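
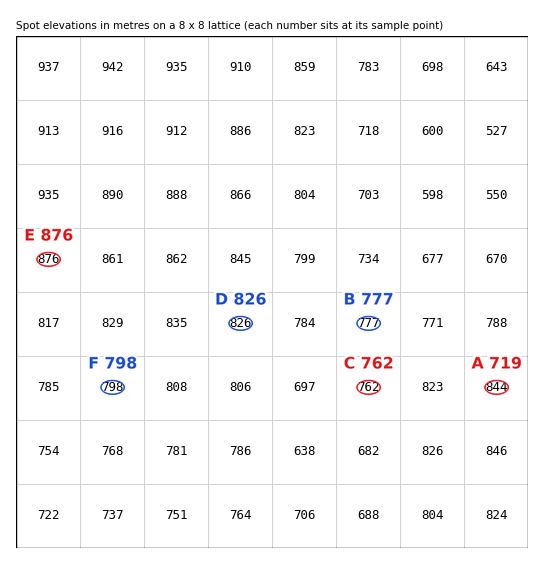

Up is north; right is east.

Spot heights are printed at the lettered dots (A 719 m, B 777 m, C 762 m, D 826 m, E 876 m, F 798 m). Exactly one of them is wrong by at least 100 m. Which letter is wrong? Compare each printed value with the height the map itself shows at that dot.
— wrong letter A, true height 844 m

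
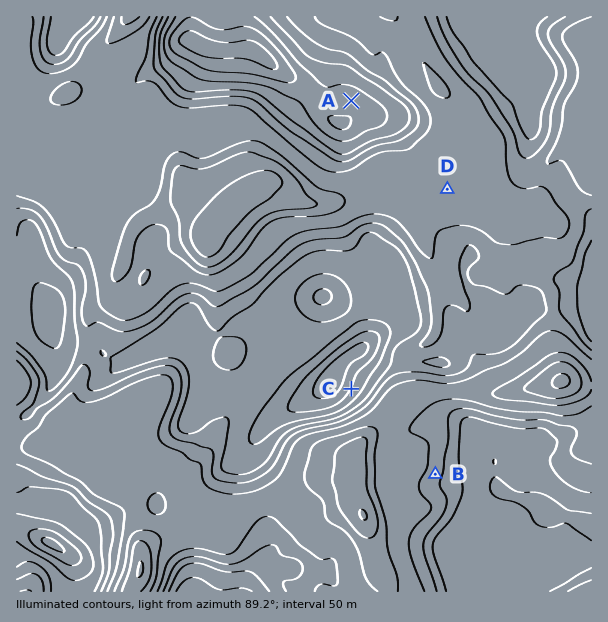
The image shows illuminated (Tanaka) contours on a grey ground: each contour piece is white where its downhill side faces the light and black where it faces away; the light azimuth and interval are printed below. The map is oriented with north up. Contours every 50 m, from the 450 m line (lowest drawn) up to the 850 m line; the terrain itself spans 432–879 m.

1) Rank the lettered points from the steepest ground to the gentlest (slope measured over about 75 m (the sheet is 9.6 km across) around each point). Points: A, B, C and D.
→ C B A D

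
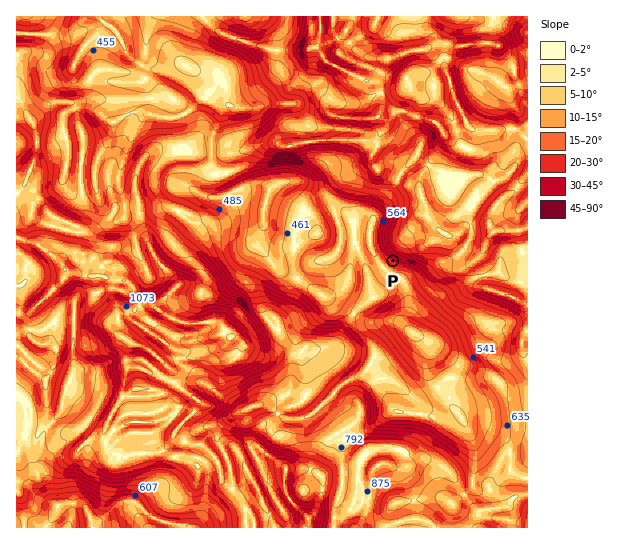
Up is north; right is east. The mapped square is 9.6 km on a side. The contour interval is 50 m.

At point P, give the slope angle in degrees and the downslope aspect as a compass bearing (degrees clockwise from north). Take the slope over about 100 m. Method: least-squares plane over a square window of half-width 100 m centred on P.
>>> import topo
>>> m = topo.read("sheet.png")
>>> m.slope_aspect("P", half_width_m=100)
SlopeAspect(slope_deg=30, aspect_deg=212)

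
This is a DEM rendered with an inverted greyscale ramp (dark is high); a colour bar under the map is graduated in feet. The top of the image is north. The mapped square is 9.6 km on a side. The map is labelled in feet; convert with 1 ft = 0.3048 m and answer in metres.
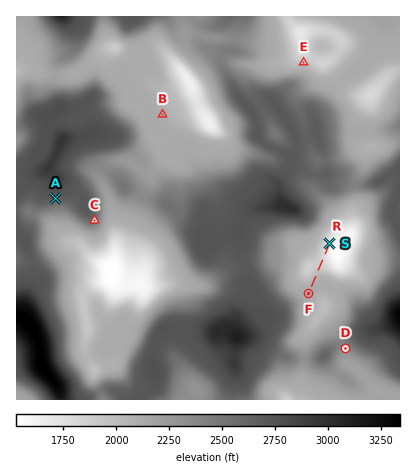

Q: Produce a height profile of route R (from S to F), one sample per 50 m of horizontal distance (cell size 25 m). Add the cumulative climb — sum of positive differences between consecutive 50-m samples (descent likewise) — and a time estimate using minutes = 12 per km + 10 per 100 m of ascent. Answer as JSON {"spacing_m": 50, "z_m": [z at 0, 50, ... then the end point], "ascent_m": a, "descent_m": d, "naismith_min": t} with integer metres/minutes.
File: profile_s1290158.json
{"spacing_m": 50, "z_m": [515, 513, 511, 511, 515, 522, 532, 543, 553, 560, 565, 569, 573, 581, 591, 602, 611, 618, 623, 627, 631, 635, 639, 643, 645, 647, 648, 648, 648], "ascent_m": 138, "descent_m": 4, "naismith_min": 30}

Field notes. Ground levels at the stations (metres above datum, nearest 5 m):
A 815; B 645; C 775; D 725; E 590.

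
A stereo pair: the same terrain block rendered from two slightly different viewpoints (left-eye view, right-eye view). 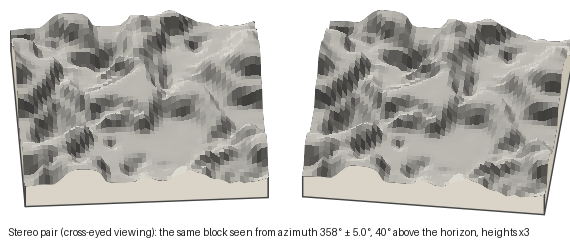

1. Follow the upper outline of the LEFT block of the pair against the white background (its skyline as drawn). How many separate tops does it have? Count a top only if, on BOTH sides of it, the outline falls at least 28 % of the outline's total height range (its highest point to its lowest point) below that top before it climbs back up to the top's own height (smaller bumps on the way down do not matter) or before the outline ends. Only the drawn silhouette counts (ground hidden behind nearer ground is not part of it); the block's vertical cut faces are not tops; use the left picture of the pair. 0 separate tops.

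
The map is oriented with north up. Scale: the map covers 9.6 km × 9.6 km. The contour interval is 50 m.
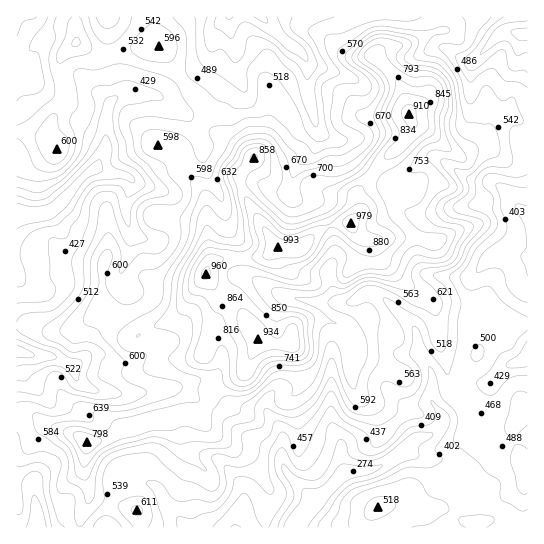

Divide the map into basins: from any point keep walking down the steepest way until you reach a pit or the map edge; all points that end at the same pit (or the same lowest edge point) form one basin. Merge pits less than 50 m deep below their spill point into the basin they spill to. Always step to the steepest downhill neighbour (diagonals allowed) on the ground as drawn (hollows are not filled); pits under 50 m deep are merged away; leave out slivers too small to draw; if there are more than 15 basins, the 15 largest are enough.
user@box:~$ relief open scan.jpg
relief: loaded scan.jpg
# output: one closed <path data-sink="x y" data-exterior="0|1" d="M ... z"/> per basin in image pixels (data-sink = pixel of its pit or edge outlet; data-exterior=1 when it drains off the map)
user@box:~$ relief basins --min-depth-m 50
<path data-sink="294 527" data-exterior="1" d="M254 159l-14 15 0 9 11 24 26 40-10 8-8 2-30 0-12 3-9 7-3 8 14 18 14 6 6 6 20 37-10 17-2 11-5 5-31 14-3 14-12 12 21 21 16 12 14 7 10 11 14 27-6 34 262 1 1-119-5 0-7 13-11 10-10 1-21-5-3-3-7-20-15-18-2-21-8-24 0-2 4 5 34 8 19-31-17-14-44-4-30-21-25-24-5-16-4-3-10-3-9-10-1-4 8-10-2-11-4-6-18-1-24-8-10 0-22-6-9-5z"/><path data-sink="17 215" data-exterior="1" d="M78 43l-11 6-7 10 0 15 5 17 0 8-10 16-6 14 3 12 4 5-2 1-12-11-16-4-10 1 0 192 17 2 16 5 18-1 24-12 11-12 28 28 5 2 12-8 26-10 11-12 11-18 9-11 4-11 6-6 15-4 30 0 8-2 10-8-26-40-11-24 0-9 13-16-38-27-12-26-26-31-13-24-3-3-18 0-32 8-12 0z"/><path data-sink="261 17" data-exterior="1" d="M443 16l-290 0-1 3 7 27 5 4 20 33 19 22 12 27 35 23 24 24 19 6 18 2 18 6 24 3 5 9 1-15 17-23 29-26 7-14-4-20-9-25-24-25 10-9 24-4 21-11 12-2 2-2z"/><path data-sink="527 217" data-exterior="1" d="M413 123l-8 18-29 26-17 23 0 23-8 10 1 4 9 10 10 3 4 3 5 16 25 24 28 20 46 5 18 15 30 1 1-162-22-2-17-12-14 1-16 7-17-12-13-13z"/><path data-sink="17 351" data-exterior="1" d="M206 276l-11 13-11 18-11 12-26 10-12 8-5-2-28-28-11 12-24 12-18 1-16-5-16-2-1 88 14 0 15 11 28 9 14 10 16-3 22-11 37-9 15-7 10-1 11 3 10-12 3-14 31-14 5-5 2-11 10-17-20-37-6-6-14-6z"/><path data-sink="527 34" data-exterior="1" d="M527 16l-82 0-1 13-2 2-12 2-21 11-24 4-10 9 24 25 12 39 18 10 28 24 6 0 24-17 4-13 4-5 10-4 8 0 8 5 7 0z"/><path data-sink="38 527" data-exterior="1" d="M30 413l-14 1 0 113 63 1 2-13 8-17 0-8-5-15 3-33-14-9-28-9z"/><path data-sink="235 527" data-exterior="1" d="M187 412l-6 1-2 6 6 27 8 13 0 7-8 19 8 42 72 1 6-35-16-31-8-7-14-7-16-12-22-21z"/><path data-sink="527 355" data-exterior="1" d="M505 323l-9 0-19 30-37-10 7 23 2 21 15 18 7 20 6 4 18 4 12-2 13-14 3-7 5-3 0-82z"/><path data-sink="17 17" data-exterior="1" d="M75 16l-59 1 0 114 26 5 12 11 2-1-4-5-3-12 6-14 10-16 0-8-5-17 0-15 4-6 12-11z"/><path data-sink="107 17" data-exterior="1" d="M151 16l-74 0-1 26 23 13 12 0 32-8 15 0z"/><path data-sink="106 527" data-exterior="1" d="M90 495l-9 20 0 13 59-1 0-10-5-8z"/>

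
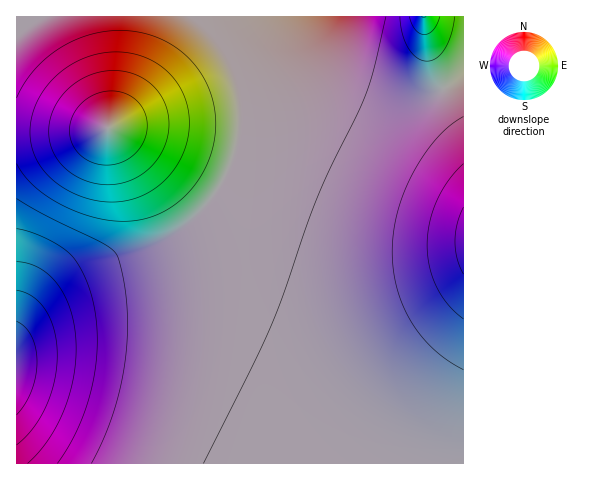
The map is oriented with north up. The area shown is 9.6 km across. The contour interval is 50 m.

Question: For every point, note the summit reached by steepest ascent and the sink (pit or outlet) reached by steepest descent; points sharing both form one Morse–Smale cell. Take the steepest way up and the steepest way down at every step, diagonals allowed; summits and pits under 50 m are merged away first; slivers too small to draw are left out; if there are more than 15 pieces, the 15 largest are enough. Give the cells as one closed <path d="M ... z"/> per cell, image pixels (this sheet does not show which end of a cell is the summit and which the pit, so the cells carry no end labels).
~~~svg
<path d="M328 16l-105 1 2 26 9 27 6 29-1 35-11 35-21 34-26 25-29 18-57 21-27 14-30 23-18 22-4 7 1 131 447-1 0-387-24 15-22 7-32 1-22-6-16-9-10-10-7-12-5-16z"/><path d="M222 16l-206 1 1 315 19-26 18-16 41-23 46-17 26-12 20-14 20-21 12-16 14-29 7-33-1-34-14-48z"/><path d="M463 16l-134 0-3 11 3 29 9 18 10 10 16 9 22 6 25 0 13-3 23-9 17-12z"/>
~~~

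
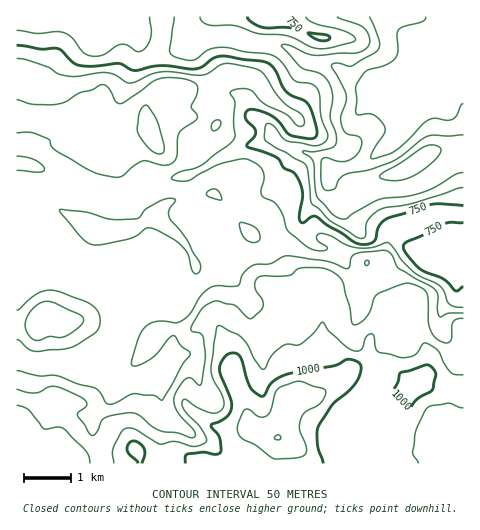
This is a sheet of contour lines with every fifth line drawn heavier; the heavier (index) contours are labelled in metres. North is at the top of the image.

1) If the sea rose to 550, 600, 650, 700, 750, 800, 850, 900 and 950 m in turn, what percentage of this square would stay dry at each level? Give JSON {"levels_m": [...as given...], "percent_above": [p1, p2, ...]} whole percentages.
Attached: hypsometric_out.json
{"levels_m": [550, 600, 650, 700, 750, 800, 850, 900, 950], "percent_above": [95, 92, 88, 82, 75, 68, 43, 28, 16]}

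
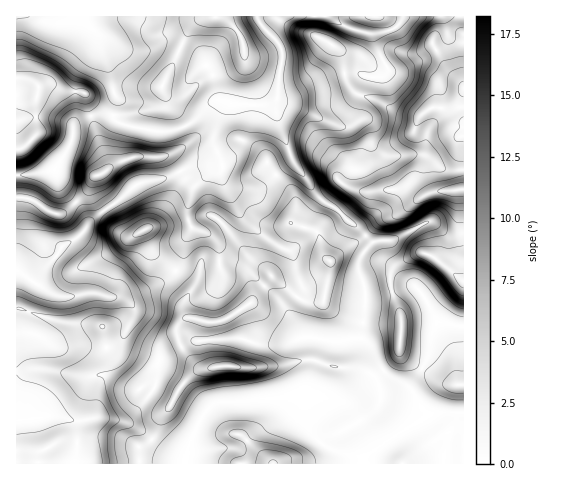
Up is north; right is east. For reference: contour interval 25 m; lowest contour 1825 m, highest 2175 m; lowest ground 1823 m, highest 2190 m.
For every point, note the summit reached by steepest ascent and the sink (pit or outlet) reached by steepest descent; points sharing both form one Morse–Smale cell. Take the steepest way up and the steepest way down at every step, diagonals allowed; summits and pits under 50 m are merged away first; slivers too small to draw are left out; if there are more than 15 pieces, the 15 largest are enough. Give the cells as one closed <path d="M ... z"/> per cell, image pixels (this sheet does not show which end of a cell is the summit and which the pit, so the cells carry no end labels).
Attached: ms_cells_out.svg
<path d="M463 16l-205 0 3 9 15 15 6 10-5 48-10 7-39-1-4 4-11 29 0 6 10 25-16 8-15 13-4 18 2 18 5 5 13 2 13-14 9-12 0-9-8-20 6 8 6 3 24 1 7-4 28-24 22 32 8 9 13 6 36 34-13 18 0 12 6 15 0 26-5 24 10 7 14 27 28 19 10 17-1 13-44 26-5-4-20-31-6-7-44-15-13 6 12 10 10 28 11 11 25 11 20 0 0 9 97-1z"/><path d="M293 161l-28 24-7 4-24-1-6-3-5-6 0 3 7 15-3 13-19 22-16-5-7 12-2 19-7 13 13 13 2 7-8 16 2 8 4 3-11 7-1 11 5 12 7 9 10 10 6 2-10 3-13 13-11 20-9 11-5 16-7 10-9 4-18-6-11-2-35 5-2 21 110 0 4-19 9-21 15-20 4-2 25 0 16-3 22-1 20-9 46 15 6 7 20 31 5 4 44-26 1-13-10-17-28-19-14-27-10-7 5-24 0-26-6-15 0-12 13-18-36-34-13-6-8-9z"/><path d="M176 272l-26 17-29 9 12 8 1 9-12 24-13 8-50 0-23-13-19-1-1 87 29-4 15 0 11 4 6 6 0 17 35-5 11 2 18 6 9-4 7-10 5-16 9-11 11-20 13-13 10-3-6-2-10-10-7-9-5-12 1-11 11-7-4-3-2-8 8-20z"/><path d="M257 16l-173 0 4 9 10 10 4 19 7 15 4 21 3 7-2 22 17 8 24 5 14 0 18-6 22-21 9-5 17 5 32 0 9-4 2-10 4-41-6-10-15-15z"/><path d="M83 16l-67 1 1 158 14 0 23-5 17-26 3-20 18-9 16-1 5-5 3-12-3-7-4-21-7-15-4-19z"/><path d="M180 171l-14 7-26 5-9 6-12 11-27 19-16 20-12 6-29 38 17 11 12 3 27-5 18 5 17 0 24-8 18-11 8-7-21-16-11-25 9-4 7-6 11-19 12-21z"/><path d="M220 100l-11 5-22 21-18 6-21-2-22-4-10-5-2-2 1-15-5 9-18 2-18 9-3 20-17 26-23 5-14 0-1 22 15 2 17 12 13 3 25-21 10-17 29-16 15-4 28 0 12 15 12-5 15-2 10-7 1-4-5-10 0-6 6-20 9-14z"/><path d="M291 395l-49 7-25 0-4 2-15 20-10 24-3 15 181 0 1-8-20 0-25-11-11-11-10-28z"/><path d="M168 156l-36 1-20 8-9 9-7 2-10 17-25 21-13-3-17-12-14-1-1 73 19 11 29-37 12-6 16-20 27-19 12-11 13-7 17-3 17-5 1-3-2-5z"/><path d="M19 272l-3 0 1 61 19 1 23 13 28-1 8 2 14-1 9-4 6-8 10-20-1-9-8-6-33-8-23 5-12-1z"/><path d="M217 154l-1 3-9 7-15 2-11 6 2 8-21 36-9 10-9 4 11 25 19 15 8-8 3-23 6-9-3-12 0-11 4-18 15-13 16-8z"/><path d="M60 416l-15 0-28 5-1 30 25 0 18-9 17 1 0-20z"/><path d="M69 442l-14 1-14 8-24 0-1 12 58 1 3-20z"/>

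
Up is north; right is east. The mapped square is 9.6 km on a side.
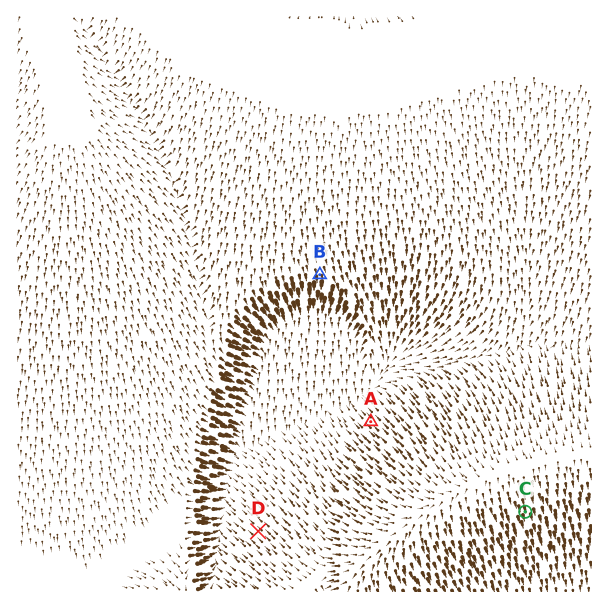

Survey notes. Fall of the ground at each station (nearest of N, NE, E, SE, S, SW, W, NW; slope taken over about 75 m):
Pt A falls NW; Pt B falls S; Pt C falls S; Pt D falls NW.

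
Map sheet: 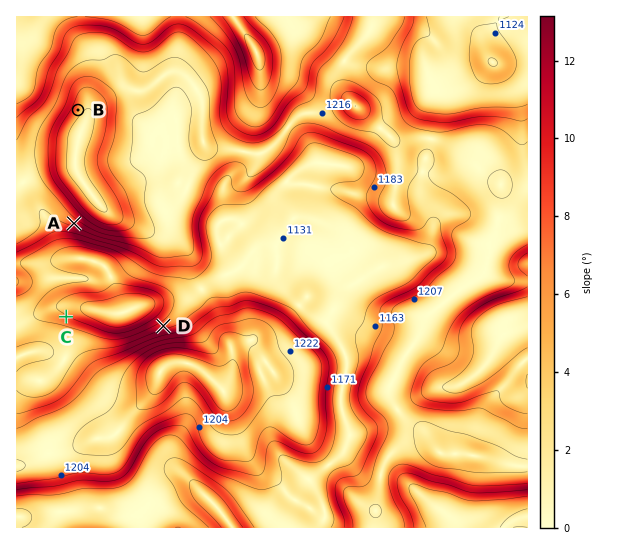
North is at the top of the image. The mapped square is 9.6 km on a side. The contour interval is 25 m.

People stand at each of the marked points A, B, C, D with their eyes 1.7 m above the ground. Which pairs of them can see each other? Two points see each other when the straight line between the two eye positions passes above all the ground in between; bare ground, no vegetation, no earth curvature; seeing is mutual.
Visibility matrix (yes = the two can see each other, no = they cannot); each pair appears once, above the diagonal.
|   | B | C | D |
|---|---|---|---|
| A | no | yes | yes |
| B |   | no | no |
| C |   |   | yes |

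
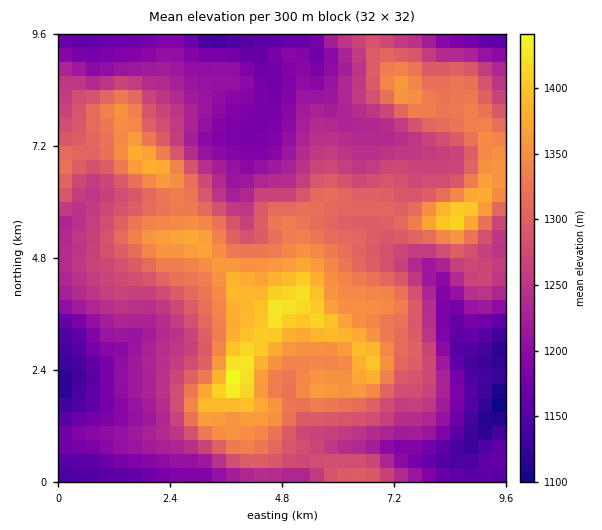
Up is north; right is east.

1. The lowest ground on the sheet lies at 1090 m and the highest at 1450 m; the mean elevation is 1270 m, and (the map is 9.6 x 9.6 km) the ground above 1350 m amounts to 13.1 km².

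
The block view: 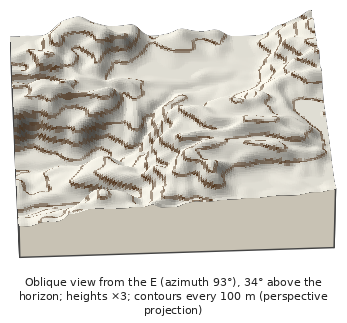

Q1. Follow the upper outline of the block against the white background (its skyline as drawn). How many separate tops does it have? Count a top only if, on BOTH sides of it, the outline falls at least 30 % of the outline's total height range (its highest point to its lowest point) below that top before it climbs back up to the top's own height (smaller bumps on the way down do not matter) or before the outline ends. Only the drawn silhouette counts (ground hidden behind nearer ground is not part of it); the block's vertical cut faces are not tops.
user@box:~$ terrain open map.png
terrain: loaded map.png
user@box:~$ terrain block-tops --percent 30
0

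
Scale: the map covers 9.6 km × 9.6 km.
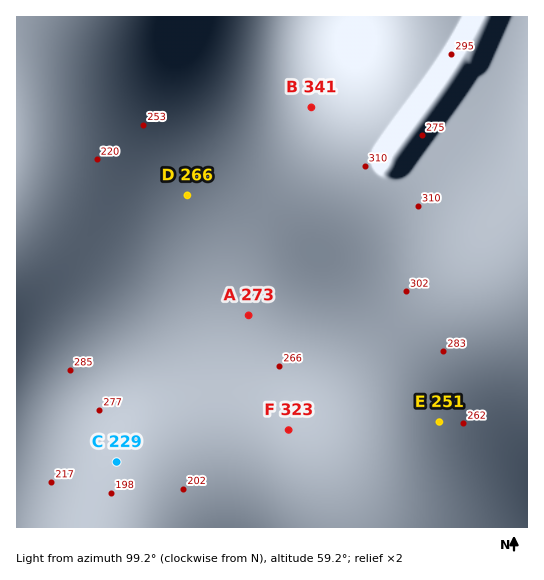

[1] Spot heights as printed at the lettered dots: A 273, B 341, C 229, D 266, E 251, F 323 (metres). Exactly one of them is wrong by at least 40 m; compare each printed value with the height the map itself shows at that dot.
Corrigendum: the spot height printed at F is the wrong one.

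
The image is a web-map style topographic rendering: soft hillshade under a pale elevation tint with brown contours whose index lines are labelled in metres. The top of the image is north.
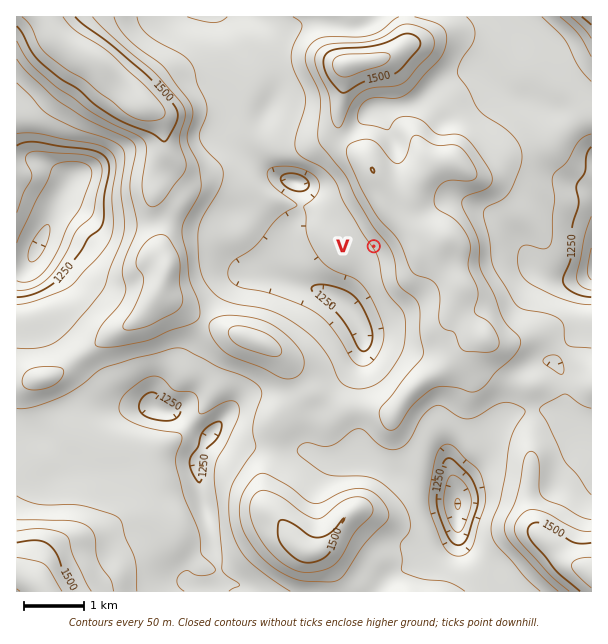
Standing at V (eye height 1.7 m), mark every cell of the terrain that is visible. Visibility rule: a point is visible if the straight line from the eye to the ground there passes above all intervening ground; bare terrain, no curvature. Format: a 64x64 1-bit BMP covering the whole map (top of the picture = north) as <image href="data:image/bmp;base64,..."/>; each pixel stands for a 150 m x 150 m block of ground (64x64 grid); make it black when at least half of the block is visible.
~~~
<image width="64" height="64" href="data:image/bmp;base64,Qk0+AgAAAAAAAD4AAAAoAAAAQAAAAEAAAAABAAEAAAAAAAACAAATCwAAEwsAAAIAAAAAAAAA////AAAAAAAAAAAAAAAAAAAAAAAAAAAAAAAAAAAAAAAAAAAAAAAAAAAAAAAAAAAAAAAAAeAAAAAAAAAD4AAAAAAAAAPwAAAAAAAAB/gAAAAAAAAf/wAAAAAAAD+/AAAAAAAAPg4AAAAAAAAQAAAAAAAAAAAAAAAAAAAAAAAAAAAAAAAAAAAAAAAAAAAAAAAAAAAAAAAAAAAAAAAAAAAAAAAAAAAAAAAAAAAAAB/AAAAAAAAAP+AAAAAAAAB/8AAAAAAAAP/4AAAAAAAA//wAAAAAAAH//AAAAAAAB/7wAAAAAAAP/EAAAAAAAD/4AAAAAAAA//gAAAAAAD//8AAAAAAAf//gAAAAAAD//4AAAAAAAP/+AAAAAAAA//gAwAAAAAB/8AHgAAAAAH/wD+AAAAAA//AP4AAAAAD/8B/gAAAAAP/wH8AAAAAAf/AdgAAAAAB/+BkAAAAAAf/8EwAAAAAB//wCAAAAAAD/+AAAAAAAAP/wAAAAAAAAf/AAAAAAAAB/+IAAAAAAAH//4AAAAAAAf/gAAAAAAAD/4AAAAAAAAf/AAAAAAAAH/8AAAAAAAAP/wAAAAAAAAf+AAAAAAAAB/4AAAAAAAAP/AAAAAAAAA/8AAAAAAAAA/gAAAAAAAAAAAAAAAAAAAAAAAAAAAAAAAAAAAAAAAAAAAAAAAAAAIAAAAAAAAA=="/>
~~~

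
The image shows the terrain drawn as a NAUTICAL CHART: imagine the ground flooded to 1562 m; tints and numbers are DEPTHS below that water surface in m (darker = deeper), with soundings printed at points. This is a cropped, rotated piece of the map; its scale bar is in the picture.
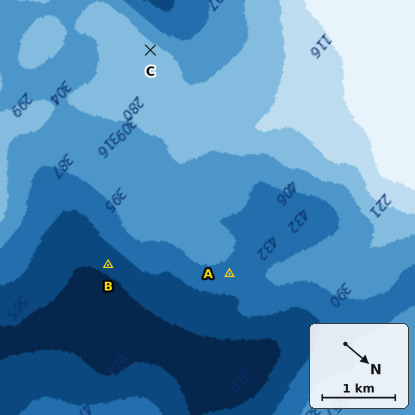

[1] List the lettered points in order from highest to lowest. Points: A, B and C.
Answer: C A B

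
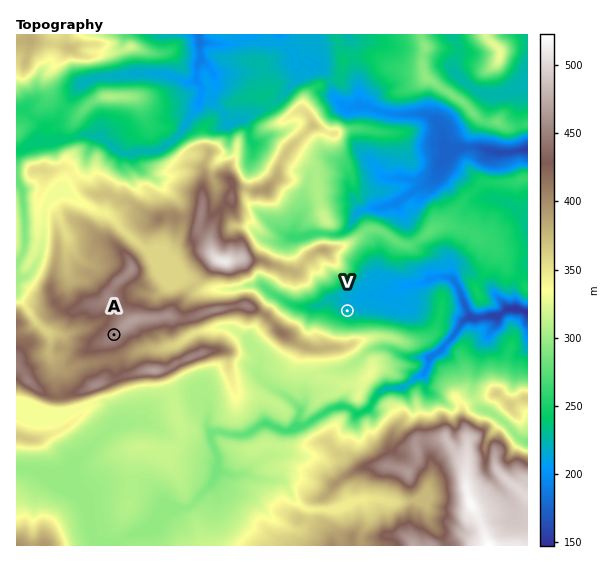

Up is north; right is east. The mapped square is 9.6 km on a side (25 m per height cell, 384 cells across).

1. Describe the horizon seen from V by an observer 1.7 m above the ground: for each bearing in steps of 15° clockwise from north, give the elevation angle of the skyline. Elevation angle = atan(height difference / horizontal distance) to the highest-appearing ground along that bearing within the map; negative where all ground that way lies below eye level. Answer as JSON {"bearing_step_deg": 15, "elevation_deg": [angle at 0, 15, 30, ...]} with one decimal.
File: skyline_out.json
{"bearing_step_deg": 15, "elevation_deg": [4.9, 2.3, 2.1, 1.7, 0.8, 0.6, 0.8, 1.2, 5.4, 8.4, 10.6, 12.7, 12.6, 12.7, 12.0, 10.7, 8.6, 8.2, 6.9, 4.2, 7.2, 7.3, 7.2, 7.6]}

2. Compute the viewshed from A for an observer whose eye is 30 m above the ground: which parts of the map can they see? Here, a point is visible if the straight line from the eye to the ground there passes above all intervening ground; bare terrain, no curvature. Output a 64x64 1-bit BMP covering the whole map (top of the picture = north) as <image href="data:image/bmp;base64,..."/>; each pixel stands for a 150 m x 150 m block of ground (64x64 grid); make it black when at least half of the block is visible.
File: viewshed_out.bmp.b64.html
<image width="64" height="64" href="data:image/bmp;base64,Qk0+AgAAAAAAAD4AAAAoAAAAQAAAAEAAAAABAAEAAAAAAAACAAATCwAAEwsAAAIAAAAAAAAA////AAAAAAD4f////8zf4NA////AT//ggD///gAv78AAH/+AAAfvwAAf/gAAAMeAAA/4AAAAAYAAB4AAAgABgAAAAAADAAEAAAAAAAOAAwAAAAAAA+2DAAAAAAAD/8OAAAAAAAP/x4AAAAAAA//EgAAAAAAAD9yAAAAAAAAC/YAAAAAAAAE9AAAAAAAAAAEEAAAAAAAAAAwAAAAAAAAAOR+AAAAAAAAxf/AAAAAAAfF//gAAAAABsf//8AAAAAAA/v/8AAAAAAD3//8APgAAAP///8HgAAAA///wx4AAAAD///APgAAAAM//9g8AAAAAh/wBjAAAAAAMfAAAAAAAAAgcAAAAAAAACA8AAAAAAAAIBwAAAAAAAAACAPgAAAAAAAADwAAAAAAAACeAAAAAAAAAPwAAAAAABAA/AAAAAAAAAD4AAAAAAAMAfgAAAAAAAAAWAAAAAAAAAAYAAAAAADAABgAAAAAAGAAGAAAAAAB4AAAAAAAAAH4AAAAAAAAABgACAAAAAAAAAAAAAAAAAAAAAQAAAAAAAAAAAAAAAAAAAAAAAAAAAAAAAAAAAAAAAAAAAAAAAAAAAAAAAAAAAAAAAAAAAAAAAAAAAAAAAAD4AAAAAAAAAPwAAAAAAAAA/gAAAAAAAAD/4AAAAAAAAP84AAAAAAAA/fgAAAAAAABgAAAAAAAAAA=="/>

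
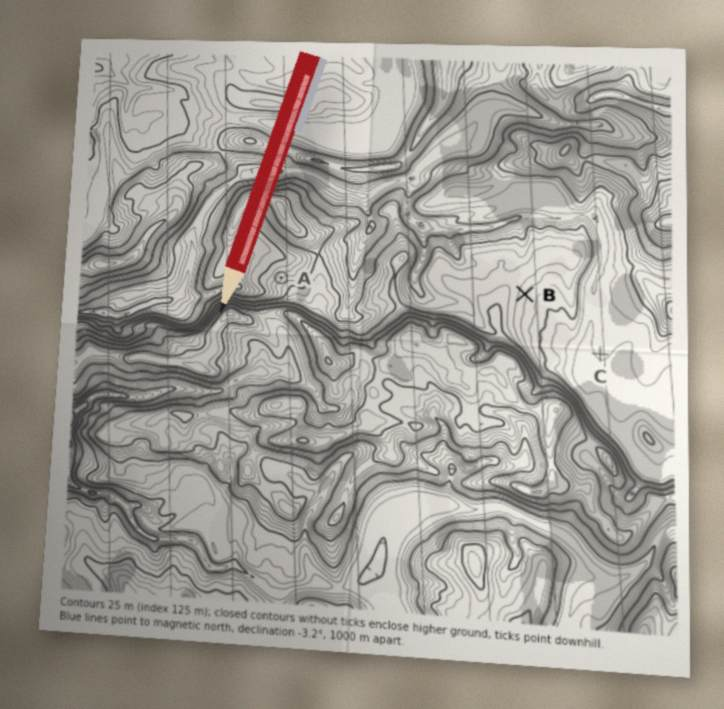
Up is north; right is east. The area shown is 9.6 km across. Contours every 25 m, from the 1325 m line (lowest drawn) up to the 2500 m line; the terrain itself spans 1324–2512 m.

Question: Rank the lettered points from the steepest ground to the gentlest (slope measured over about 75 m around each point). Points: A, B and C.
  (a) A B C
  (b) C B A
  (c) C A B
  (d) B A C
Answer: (a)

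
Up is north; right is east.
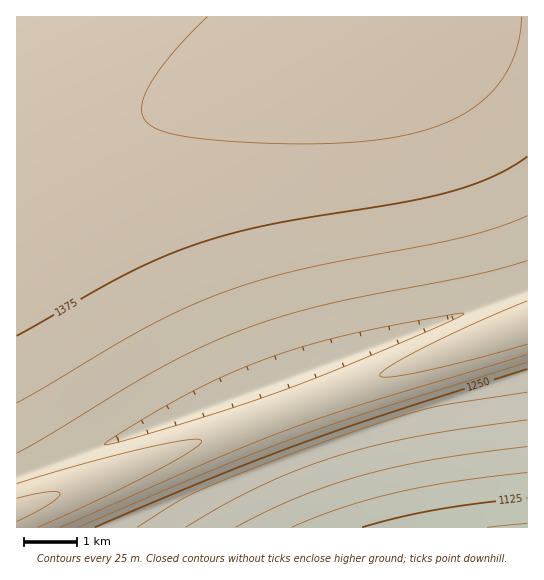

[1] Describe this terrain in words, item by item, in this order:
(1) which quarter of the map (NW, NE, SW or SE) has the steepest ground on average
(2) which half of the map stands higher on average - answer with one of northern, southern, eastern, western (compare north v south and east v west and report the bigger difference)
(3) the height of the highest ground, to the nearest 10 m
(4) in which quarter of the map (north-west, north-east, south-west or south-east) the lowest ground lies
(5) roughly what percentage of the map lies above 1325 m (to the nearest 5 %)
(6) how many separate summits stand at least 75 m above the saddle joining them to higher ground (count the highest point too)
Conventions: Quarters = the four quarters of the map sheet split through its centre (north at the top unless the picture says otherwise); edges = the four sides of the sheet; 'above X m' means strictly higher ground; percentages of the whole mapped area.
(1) The south-east quarter is the steepest part of the map.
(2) The northern half stands higher on average than the southern half.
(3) About 1420 m is the highest elevation on the sheet.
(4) The lowest ground is in the south-east quarter.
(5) Roughly 65 % of the ground is higher than 1325 m.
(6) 1 summit rises at least 75 m above its surroundings.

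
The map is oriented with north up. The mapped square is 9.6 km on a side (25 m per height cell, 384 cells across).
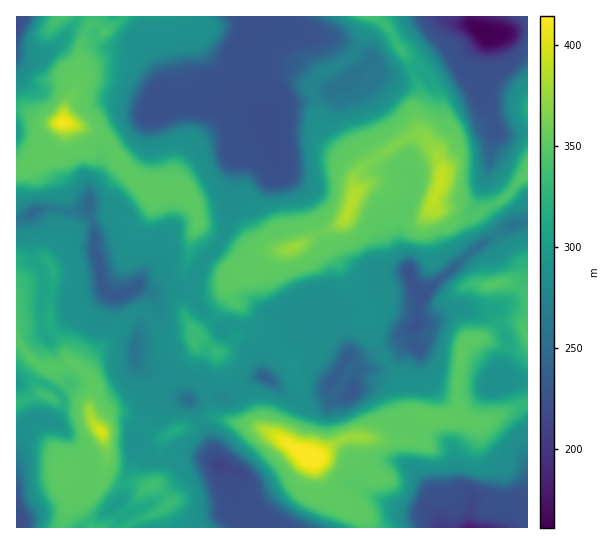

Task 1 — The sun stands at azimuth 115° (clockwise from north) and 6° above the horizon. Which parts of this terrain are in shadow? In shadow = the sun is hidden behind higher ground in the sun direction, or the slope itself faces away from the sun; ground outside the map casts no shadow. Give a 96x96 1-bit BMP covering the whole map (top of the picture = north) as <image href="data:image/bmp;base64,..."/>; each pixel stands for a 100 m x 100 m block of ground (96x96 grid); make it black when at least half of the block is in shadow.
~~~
<image width="96" height="96" href="data:image/bmp;base64,Qk2+BAAAAAAAAD4AAAAoAAAAYAAAAGAAAAABAAEAAAAAAIAEAAATCwAAEwsAAAIAAAAAAAAA////AAAAAAA+AAAAAAAAAAAAAAD/AAAAAAAAAAAAAAD/AAAAAAAAAAAAAAD/AAAAAAAAAAAAAAD+AAgAAAAAAAAAAAD8AAwAAAAwAAAAAAD8AAYAAANgAAAAAAD8AAAAAAfgAAAAAAD8AAAAAA/AAAAAAAD8AACAAB/AAAAAAAD8AADAAD+AAAAAAAD8AAAAAH8QAAAAAAD8AAAAAH4wAAAAAAD8AAAAAA5gAAAAAAD8AAAAABgAAAAAAAD8AAAAAAAAAAAAAAB+cAAAACAAAAAAAAB88gAAAMAAGAAAAAAR9gAYAAAAPgAAAAAB/AAMAAwAfwAAAAAB/AAAA8AA/4AAAAAB/AAAB/AA//AAAAAA/AAAR/wAf/wAAAAA+AAA4/wAf/+BgHAAwAAAwEAAP//DwHwAAAAAAAAAP/8HwA4AAAAAAABAB+AHwAAAAAAAAAHAAcAHwAAAAAAAAAGAAMAHwAAAAAAAAAAAAAgHwAAAAAAAAAAAAAAPwAAAAAAAAAAAAAAf4AAAAAAAAAAAAAA/4AABgAABgAAAAAB/4AABAAADgAAAAAB/4AAAAAAHAAAAAAB/4AAAAAAHAAAAAAB/8AAAAAAHAAAAAAB/+AAAAAAHAAAAAAB/8AAAAAAGAAAAAAA/gAAAAAAOAAAAAAA8AAAAADwGAAAAAAAcAAAAAD4AAAAAAAAeAAAAAD8AGAAAAAAfAAAAAAeAPAAAAAA/4AAAAAOAfAAAAAAf8AAAAAHAfAAAAAAH+IAAAADAfAAAAAAT/+AAAGAAfAAAAAA5/vgAAOAAfgAAAABwfDgAAeAAPwAAAAAAHBwAAcAAH4AAAAAADx4AAcABD4AAAAAAA4AAAcADB8AAAAAAAYAAA4ADB+AAAAAAAAAAA4AHg/AAAAAAAAQAA4APg/4AAAAAAAAAAQAHgP8AGAAAAAAcAwEAAH/AOAAwAAAcBwMAAB//vAA4AAAABwYAAAP//AA4AAAABw4AAAAf/AA8AEAAAwgAAAH//gA8AfAAAAAAAAH//gAcAfgAAAAAAAH/7AAeAfgAAIAAAAD/5AAeAfwAAAAAAAD/5gAOAf4AAAAAAAD/4AAOAf4AAAB4AAB/4AAEAf8AAAB4AAB/4AAAAf+AAAAAAAD/4AAAAf/AAAAAAAD/8AAAAf/AAAAAAAD/+AAAAf/gAABwAAD//gAAAfzAAAD8AAD8/4AAAPzGAAD/AAB+f/AAAHjPAAB+AAB+D/wAAHgfgAAAAAB+A/4AAHm/gAAAAAB+AP8AAPu/gAAAAAA+AP+AAP++AAAAAAA8AH/AAP+eAAAAAAAYAH/gAfkGAAAAAAAYAD/gAPgwAAAAAAA8AB/gAPx8AAAAAAA8AADAAP5+AAAAAAAeAAAAAH//AAAAAAAHAAAAAD//gAAAAAADwAAAAB/fwAAAAAAAcAEAAGHP4AAAAAAAPAYAAP3D8AAAAAAAHg4AAP/g8AAAAAAADgwAAH/4cAAAAAAABggAAH/4MAAAAAAAAAAAAD/8EAAAAAAAAAAAAAz+CAAAAAAAAAAAAAA="/>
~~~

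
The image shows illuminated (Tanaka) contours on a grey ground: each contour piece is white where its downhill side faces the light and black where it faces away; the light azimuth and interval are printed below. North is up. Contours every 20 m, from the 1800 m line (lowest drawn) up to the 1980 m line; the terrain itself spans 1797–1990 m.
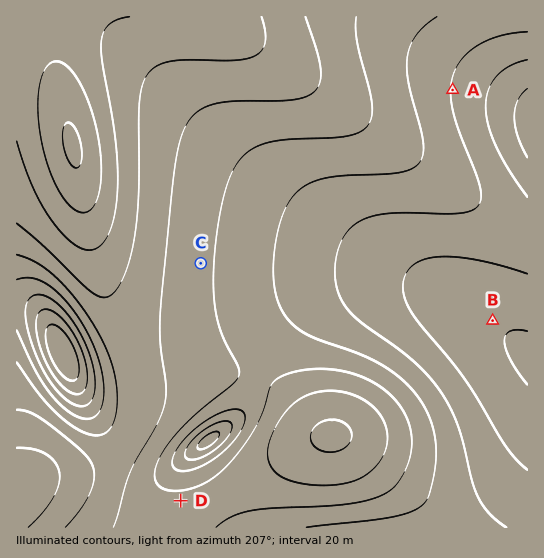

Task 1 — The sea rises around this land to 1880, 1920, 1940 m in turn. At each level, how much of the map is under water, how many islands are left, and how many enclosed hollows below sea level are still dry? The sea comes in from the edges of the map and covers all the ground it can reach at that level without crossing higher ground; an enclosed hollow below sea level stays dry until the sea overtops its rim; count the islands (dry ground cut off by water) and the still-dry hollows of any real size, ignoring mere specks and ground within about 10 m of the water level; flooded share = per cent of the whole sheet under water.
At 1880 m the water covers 29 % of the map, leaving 0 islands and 1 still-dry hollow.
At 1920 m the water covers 67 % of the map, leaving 2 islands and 0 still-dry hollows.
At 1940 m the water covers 80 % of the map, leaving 2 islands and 0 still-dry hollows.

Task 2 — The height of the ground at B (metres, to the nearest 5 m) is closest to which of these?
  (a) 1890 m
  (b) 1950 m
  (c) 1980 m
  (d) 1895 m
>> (c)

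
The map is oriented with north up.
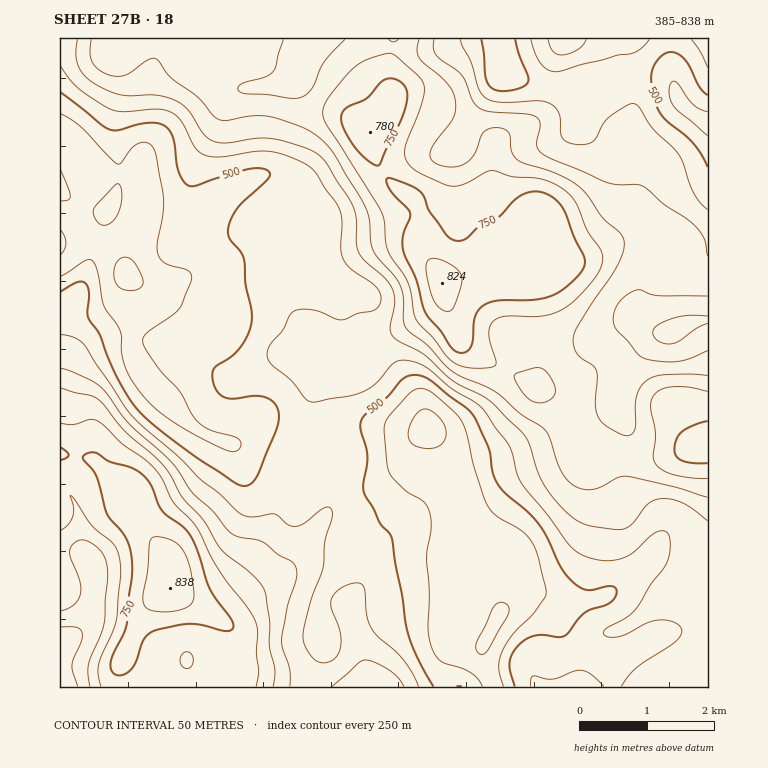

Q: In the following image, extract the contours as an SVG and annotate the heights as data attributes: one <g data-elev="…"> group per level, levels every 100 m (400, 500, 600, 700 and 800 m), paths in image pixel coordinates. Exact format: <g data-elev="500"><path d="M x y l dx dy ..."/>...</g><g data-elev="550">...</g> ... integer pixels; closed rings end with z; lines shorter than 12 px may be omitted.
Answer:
<g data-elev="400"><path d="M481 654l-3-1-2-4 2-10 15-32 5-4 7 0 4 6-1 7-20 34-3 4z"/><path d="M425 448l-11-3-4-4-2-6 2-9 4-8 5-7 6-2 7 2 7 7 5 7 2 8-1 7-4 5-7 3z"/><path d="M125 290l-8-6-3-10 3-12 3-3 5-2 5 1 5 5 7 13 1 7-2 4-3 2z"/><path d="M60 230l5 7 1 7-2 6-4 5"/></g><g data-elev="500"><path d="M433 687l-16-29-9-24-16-97-12-14-6-14-9-13-2-7 4-32-6-27 1-11 5-6 20-15 15-18 5-4 7-1 8 1 8 4 36 28 7 6 16 34 4 24 4 12 8 9 22 18 12 13 8 14 13 29 9 11 9 8 8 4 7 0 17-4 4 1 3 3-2 7-4 5-27 11-19 23-6 1-22-2-9 3-8 6-7 9-3 10 0 8 5 16"/><path d="M708 167l-7-13-7-10-28-24-8-10-4-12-3-17 1-10 4-8 5-7 6-3 5-1 7 2 8 9 12 24 9 8"/><path d="M60 92l41 32 8 5 9 1 30-7 10 0 7 3 5 6 3 7 6 34 5 9 5 4 7 0 22-8 33-9 12 0 7 4 0 3-3 4-29 28-9 17-1 7 1 6 12 14 3 7 1 24 6 27 1 11-4 12-7 13-10 11-16 10-3 7 3 13 8 9 10 3 20-3 10 1 9 4 6 8 1 9-3 12-18 44-5 8-8 4-11-4-47-31-44-35-10-12-12-19-13-26-8-24-12-17-1-7 2-18-3-9-4-2-5 0-17 10"/><path d="M515 39l4 15 9 22 0 5-2 4-6 3-17 3-10-2-6-8-6-42"/></g><g data-elev="600"><path d="M290 687l0-17-8-22 0-9 6-34 8-27 1-6-2-7-5-4-13-7-14-12-7-2-18-3-9-5-17-21-20-19-21-30-44-41-24-32-14-10-18-8-11-3"/><path d="M404 687l-6-9-8-7-14-8-10-3-7 2-27 25"/><path d="M60 627l17 0 5 5-1 9-9 24 1 6 5 16"/><path d="M708 351l-19 8-12 3-15 0-17-3-7-4-10-13-11-12-4-10 2-10 5-9 8-7 9-4 5 0 9 4 8 2 49 0"/><path d="M708 256l-4-17-8-12-10-9-21-13-20-18-8-3-19 1-10-2-56-24-10-5-5-8 3-21-1-5-3-3-11-3-35-2-12-5-6-7-6-17-5-8-25-21-3-6 1-9"/><path d="M77 39l-1 17 4 14 9 10 15 9 19 6 32 0 20 5 12 9 16 25 11 7 12 2 30-5 17 1 34 10 15 9 26 38 6 12 2 12 0 24 3 10 7 8 20 17 7 10 2 12-5 26 2 8 6 6 26 13 30 28 34 17 33 32 8 12 8 27 7 15 13 18 15 14 9 6 8 3 26 3 8 0 9-5 18-22 7-3 8 0 11 1 9 4 23 17"/><path d="M548 39l5 12 4 3 5 1 16-6 6-5 2-5"/></g><g data-elev="700"><path d="M256 687l3-16-3-18 2-22-3-11-9-14-28-38-22-42-24-25-14-28-10-11-25-18-17-17-8-6-9-1-17 5-12-2"/><path d="M185 668l-4-3-1-6 2-5 5-2 5 2 1 7-3 6z"/><path d="M60 530l8-6 5-8 1-9-3-12 21 31 22 19 5 10 2 18-4 44-3 12-15 36-1 10 3 12"/><path d="M537 403l11-2 7-7 0-8-6-11-5-6-7-1-22 6 0 5 8 13 6 7z"/><path d="M708 391l-22-4-21 1-10 6-3 5-2 7 5 27-2 24 3 8 8 6 10 4 18 3 16 0"/><path d="M465 367l18 1 12-3 1-5-6-18-1-9 2-8 5-6 11-3 27 1 13-2 14-5 11-7 14-14 11-15 5-10 0-10-3-7-12-17-13-30-8-9-14-8-15-5-25-2-21-5-6 2-21 11-13 2-27-11-12-7-6-9-1-10 17-46 2-11 0-7-5-9-22-19-5-3-7 0-22 7-14 11-22 28-4 9 0 8 4 8 54 87 3 10 3 27 4 8 17 26 8 37 18 19 15 20 7 5z"/></g><g data-elev="800"><path d="M152 610l15 2 15-3 8-4 4-8-4-27-6-19-10-10-16-4-5 0-3 4-2 31-5 23 1 10z"/><path d="M446 311l5 0 4-6 6-21 1-8-5-7-8-5-10-5-9 0-3 3-1 5 4 25 7 14z"/></g>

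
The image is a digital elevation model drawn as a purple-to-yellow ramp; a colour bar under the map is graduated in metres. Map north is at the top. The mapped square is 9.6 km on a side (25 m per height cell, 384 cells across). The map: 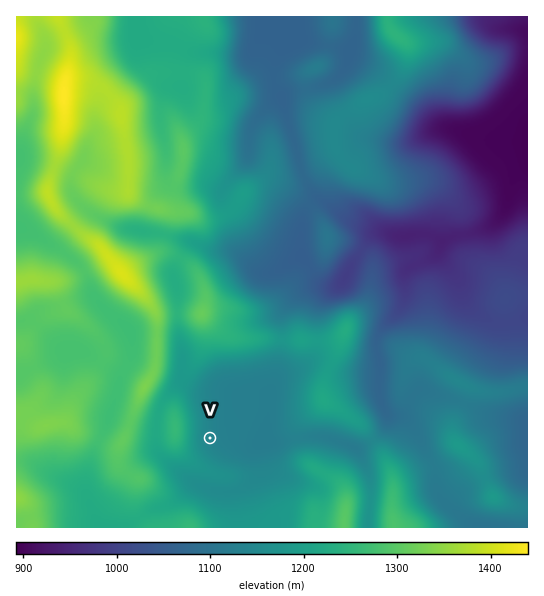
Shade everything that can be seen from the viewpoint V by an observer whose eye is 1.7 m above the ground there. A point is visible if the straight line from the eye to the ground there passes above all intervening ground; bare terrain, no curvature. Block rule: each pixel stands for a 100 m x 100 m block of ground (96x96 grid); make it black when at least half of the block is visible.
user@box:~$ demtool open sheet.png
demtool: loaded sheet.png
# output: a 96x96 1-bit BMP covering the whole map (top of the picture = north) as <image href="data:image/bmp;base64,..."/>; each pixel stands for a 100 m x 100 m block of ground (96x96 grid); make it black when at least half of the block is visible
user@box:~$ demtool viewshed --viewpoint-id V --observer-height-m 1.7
<image width="96" height="96" href="data:image/bmp;base64,Qk2+BAAAAAAAAD4AAAAoAAAAYAAAAGAAAAABAAEAAAAAAIAEAAATCwAAEwsAAAIAAAAAAAAA////AAAAAAAAAAAAIAAOOAAAAAAAAAAA4AAePAAAAAAAAAAAwAIfPAAAAAAAAAAAAAOfPAAAAAAAAAAAAAP/fAAAAAAAAAAAAAP//AAAAAAAAAAAAAP//AAAAAAAAAAAAAP//AAAAAAAAAAAAAP/+AAAAAAAAAAAAAf/gAAAAAAAAAAAA///AAAAAAAAAAAAD///AAQAAAAAAAAAH//+AAwAAAAAAAAAf//+ABgAAAAAAAAA///+ABgAIAAAAAAB///+ADgA4AAAAAAB///8AeABwAAAAAAB///4D4AAwAAAAAAB/////4AAAAAAAAAB/////wAAAAAAAAAB/////gAAAAAAAAABz///+AAAAAAAAAABh///wAAAAAAAAAAAA///wAAAAAAAAAAAA///gAAAAAAAAAAAA///gAAAAAAAAAAA5///gAAAAAAAAABg////gAAAAAAAAAAw////gAAAAAAAAAA4////wAAAAAAAAAA8f///4AAAAAAAAAAcf///8AAAAAAAAAAcP///+AAAAAAAAAAcf///+AAAAAAAAAAcf///+AAAAAAAAAAc/4A4PAAAAAAAAAAd/AAAHAAAAAAAAAAf/AAADAAAAAAAAAA//AAAAAAAAAAAAAA8eAAAAAAAAAAAAAAYAAAAAAAAAAAAAAAAAAAAAAAAAAAAAAAAAAAAAAAAAAAAAAAAAAAAAAAAAAAAAAAAAAAAAAAAAAAAAAAAAAAAAAAAAAAAAAAAAAAAAAAAAAAAAAAAAAAAAAAAAAAAAAAAAAAAAAAAAAAAAAAAAAAAAAAAAAAAAAAAAAAAAAAAAAAAAAAAAAAAAAAAAAAAAAAAAAAAAAAAAAAAAAAAAAAAAAAAAAAAAAAAAAAAAAAAAAAAAAAAAAAAAAAAAAAAAAAAAAAAAAAAAAAAAAAAAAAAAAAAAAAAAAAAAAAAAAAAAAAAAAAAAAAAAAAAAAAAAAAAAAAAAAAAAAAAAAAAAAAAAAAAAAAAAAAAAAAAAAAAAAAAAAAAAAAAAAAAAAAAAAAAAAAAAAAAAAAAAAAAAAAAAAAAAAAAAAAAAAAAAAAAAAAAAAAAAAAAAAAAAAAAAAAAAAAAAAAAAAAAAAAAAAAAAAAAAAAAAAAAAAAAAAAAAAAAAAAAAAAAAAAAAAAAAAAAAAAAAAAAAAAAAAAAAAAAAAAAAAAAAAAAAAAAAAAAAAAAAAAAAAAAAAAAAAAAAAAAAAAAAAAAAAAAAAAAAAAAAAAAAAAAAAAAAAAAAAAAAAAAAAAAAAAAAAAAAAAAAAAAAAAAAAAAAAAAAAAAAAAAAAAAAAAAAAAAAAAAAAAAAAAAAAAAAAAAAAAAAAAAAAAAAAAAAAAAAAAAAAAAAAAAAAAAAAAAAAAAAAAAAAAAAAAAAAAAAAAAAAAAAAAAAAAAAAAAAAAAAAAAAAAAAAAAAAAAAAAAAAAAAAAAAAAAAAAAAAAAAAAAAAAAAAAAAAAAAAAAAAAAAAAAAAAAAAAAAAAAAAAAAAAAAAAAAAAAAAAAAAAAAAAAAAAAAAA="/>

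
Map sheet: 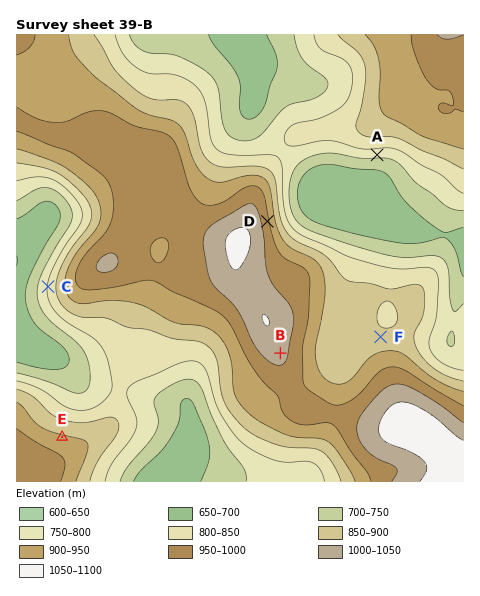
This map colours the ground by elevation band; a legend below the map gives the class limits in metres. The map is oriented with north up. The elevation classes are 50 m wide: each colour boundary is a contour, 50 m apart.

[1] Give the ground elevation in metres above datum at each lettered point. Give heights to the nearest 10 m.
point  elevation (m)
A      770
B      1020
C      800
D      960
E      910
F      860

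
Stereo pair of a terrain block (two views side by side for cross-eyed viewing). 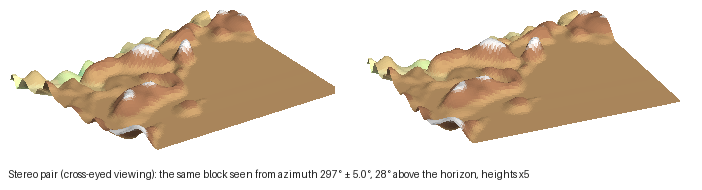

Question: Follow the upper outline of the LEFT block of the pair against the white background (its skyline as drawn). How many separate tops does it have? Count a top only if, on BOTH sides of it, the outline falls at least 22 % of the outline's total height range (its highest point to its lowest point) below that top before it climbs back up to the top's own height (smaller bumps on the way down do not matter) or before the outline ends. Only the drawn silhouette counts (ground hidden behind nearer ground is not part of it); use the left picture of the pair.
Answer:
1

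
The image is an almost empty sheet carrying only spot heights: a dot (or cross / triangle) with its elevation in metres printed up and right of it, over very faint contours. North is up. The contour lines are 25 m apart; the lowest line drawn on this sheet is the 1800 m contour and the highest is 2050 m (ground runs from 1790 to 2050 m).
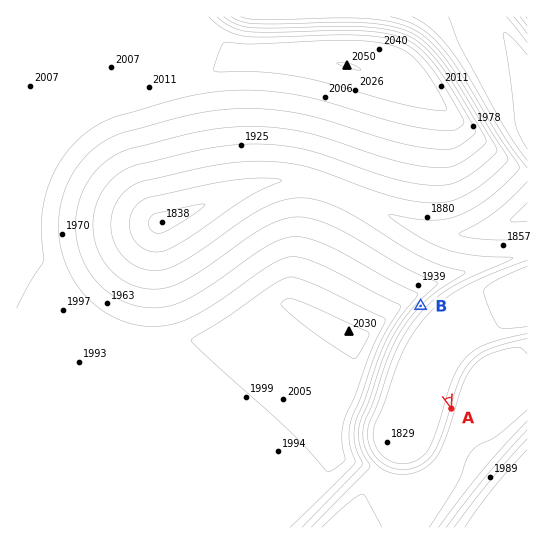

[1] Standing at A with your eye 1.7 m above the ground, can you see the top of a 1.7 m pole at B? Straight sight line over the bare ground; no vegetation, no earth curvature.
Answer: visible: true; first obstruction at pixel None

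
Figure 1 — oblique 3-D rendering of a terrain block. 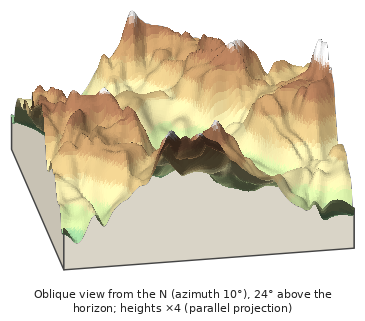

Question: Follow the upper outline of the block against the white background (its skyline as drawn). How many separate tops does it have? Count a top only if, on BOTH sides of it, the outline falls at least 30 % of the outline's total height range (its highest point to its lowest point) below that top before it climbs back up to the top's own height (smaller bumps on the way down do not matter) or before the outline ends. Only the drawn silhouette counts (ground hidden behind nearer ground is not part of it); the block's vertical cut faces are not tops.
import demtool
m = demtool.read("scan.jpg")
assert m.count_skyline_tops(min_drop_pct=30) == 1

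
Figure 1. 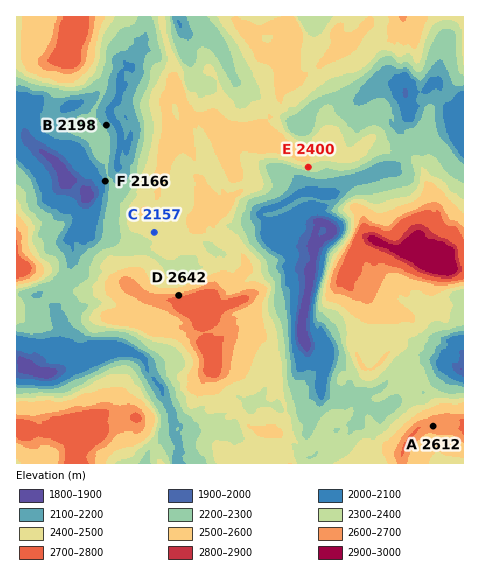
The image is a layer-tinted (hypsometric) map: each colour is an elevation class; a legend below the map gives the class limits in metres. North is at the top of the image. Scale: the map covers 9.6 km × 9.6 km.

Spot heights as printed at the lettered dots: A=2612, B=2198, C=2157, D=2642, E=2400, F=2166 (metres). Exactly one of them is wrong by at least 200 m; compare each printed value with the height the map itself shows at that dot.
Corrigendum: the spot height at C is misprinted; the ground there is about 2407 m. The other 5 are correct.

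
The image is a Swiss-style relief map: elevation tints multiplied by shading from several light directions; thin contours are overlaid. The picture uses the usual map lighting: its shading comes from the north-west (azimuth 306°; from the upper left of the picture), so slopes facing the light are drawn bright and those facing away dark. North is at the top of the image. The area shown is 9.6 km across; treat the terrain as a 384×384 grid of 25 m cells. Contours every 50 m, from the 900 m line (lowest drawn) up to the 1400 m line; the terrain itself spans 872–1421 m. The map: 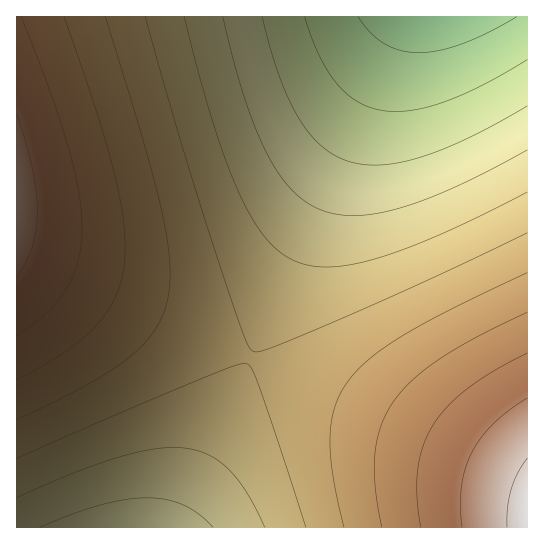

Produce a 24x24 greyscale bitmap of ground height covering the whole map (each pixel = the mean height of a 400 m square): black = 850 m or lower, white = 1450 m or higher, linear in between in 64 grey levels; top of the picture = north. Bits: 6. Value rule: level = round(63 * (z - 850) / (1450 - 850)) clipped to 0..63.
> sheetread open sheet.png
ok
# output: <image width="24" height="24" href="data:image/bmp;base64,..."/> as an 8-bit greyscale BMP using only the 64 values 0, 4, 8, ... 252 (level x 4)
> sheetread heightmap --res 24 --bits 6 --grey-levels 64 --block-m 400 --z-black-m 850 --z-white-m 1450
<image width="24" height="24" href="data:image/bmp;base64,Qk12BgAAAAAAADYEAAAoAAAAGAAAABgAAAABAAgAAAAAAEACAAATCwAAEwsAAAABAAAAAAAAAAAAAAEBAQACAgIAAwMDAAQEBAAFBQUABgYGAAcHBwAICAgACQkJAAoKCgALCwsADAwMAA0NDQAODg4ADw8PABAQEAAREREAEhISABMTEwAUFBQAFRUVABYWFgAXFxcAGBgYABkZGQAaGhoAGxsbABwcHAAdHR0AHh4eAB8fHwAgICAAISEhACIiIgAjIyMAJCQkACUlJQAmJiYAJycnACgoKAApKSkAKioqACsrKwAsLCwALS0tAC4uLgAvLy8AMDAwADExMQAyMjIAMzMzADQ0NAA1NTUANjY2ADc3NwA4ODgAOTk5ADo6OgA7OzsAPDw8AD09PQA+Pj4APz8/AEBAQABBQUEAQkJCAENDQwBEREQARUVFAEZGRgBHR0cASEhIAElJSQBKSkoAS0tLAExMTABNTU0ATk5OAE9PTwBQUFAAUVFRAFJSUgBTU1MAVFRUAFVVVQBWVlYAV1dXAFhYWABZWVkAWlpaAFtbWwBcXFwAXV1dAF5eXgBfX18AYGBgAGFhYQBiYmIAY2NjAGRkZABlZWUAZmZmAGdnZwBoaGgAaWlpAGpqagBra2sAbGxsAG1tbQBubm4Ab29vAHBwcABxcXEAcnJyAHNzcwB0dHQAdXV1AHZ2dgB3d3cAeHh4AHl5eQB6enoAe3t7AHx8fAB9fX0Afn5+AH9/fwCAgIAAgYGBAIKCggCDg4MAhISEAIWFhQCGhoYAh4eHAIiIiACJiYkAioqKAIuLiwCMjIwAjY2NAI6OjgCPj48AkJCQAJGRkQCSkpIAk5OTAJSUlACVlZUAlpaWAJeXlwCYmJgAmZmZAJqamgCbm5sAnJycAJ2dnQCenp4An5+fAKCgoAChoaEAoqKiAKOjowCkpKQApaWlAKampgCnp6cAqKioAKmpqQCqqqoAq6urAKysrACtra0Arq6uAK+vrwCwsLAAsbGxALKysgCzs7MAtLS0ALW1tQC2trYAt7e3ALi4uAC5ubkAurq6ALu7uwC8vLwAvb29AL6+vgC/v78AwMDAAMHBwQDCwsIAw8PDAMTExADFxcUAxsbGAMfHxwDIyMgAycnJAMrKygDLy8sAzMzMAM3NzQDOzs4Az8/PANDQ0ADR0dEA0tLSANPT0wDU1NQA1dXVANbW1gDX19cA2NjYANnZ2QDa2toA29vbANzc3ADd3d0A3t7eAN/f3wDg4OAA4eHhAOLi4gDj4+MA5OTkAOXl5QDm5uYA5+fnAOjo6ADp6ekA6urqAOvr6wDs7OwA7e3tAO7u7gDv7+8A8PDwAPHx8QDy8vIA8/PzAPT09AD19fUA9vb2APf39wD4+PgA+fn5APr6+gD7+/sA/Pz8AP39/QD+/v4A////AFxYVFBMTExQVFhgaHSAjJSgrLjE0Njk7GhkXFhYVFRYWGBkcHiEjJiksLjE0Njg7HRsaGRgYFxgYGRsdHyEkJiksLjEzNjg6IB4dHBsaGhoaGxweICIkJyksLjAzNTc5IiEgHx4dHBwcHB0eICIkJikrLTAyNDU3JSQjISAfHh4dHh4fICIkJigqLC4wMjQ1KCclJCMhIB8fHx8gISIjJScpKywuMDEzKykoJiUjIiEgIB8gICEiJCUnKSosLi8wLSwqKSclJCIhICAfICAhIiQlJygqKywuMC4sKiknJSMiICAfHx8fICEjJCYnKCorMjAuLCooJiQiIB8eHh0eHh8gIiMkJicoMzEvLSspJiQiIB4dHBwcHB0eHyAhIyQlNDIwLispJiQiHx4cGxoaGhobHB0fICEjNTMxLiwpJiQhHx0bGRgYGBgZGRscHR4gNjMxLispJiMgHhsZGBYWFRUWFxgZGhwdNjMxLisoJSIgHRoYFhUUExMTFBUWFxkaNTMwLSonJSIfHBkXFRMSEREREhIUFRYYNTIvLSonJCEeGxgWExIQDw8PDxAREhMVNDEvLCkmIyAdGhcVEhAPDQ0NDQ0OEBESMzAuKyglIh8cGRYUEQ8NDAsLCwsMDQ4QMi8tKickIR4bGBUTEA4MCgkJCQkKCwwNMS4sKSYjIB0aFxQSDw0LCQgHBwcHCAoLMC0rKCUiHxwaFxQRDgwKCAYFBQUFBgcJLywqJyQhHxwZFhMQDQsJBwUEAwMDBAUGA=="/>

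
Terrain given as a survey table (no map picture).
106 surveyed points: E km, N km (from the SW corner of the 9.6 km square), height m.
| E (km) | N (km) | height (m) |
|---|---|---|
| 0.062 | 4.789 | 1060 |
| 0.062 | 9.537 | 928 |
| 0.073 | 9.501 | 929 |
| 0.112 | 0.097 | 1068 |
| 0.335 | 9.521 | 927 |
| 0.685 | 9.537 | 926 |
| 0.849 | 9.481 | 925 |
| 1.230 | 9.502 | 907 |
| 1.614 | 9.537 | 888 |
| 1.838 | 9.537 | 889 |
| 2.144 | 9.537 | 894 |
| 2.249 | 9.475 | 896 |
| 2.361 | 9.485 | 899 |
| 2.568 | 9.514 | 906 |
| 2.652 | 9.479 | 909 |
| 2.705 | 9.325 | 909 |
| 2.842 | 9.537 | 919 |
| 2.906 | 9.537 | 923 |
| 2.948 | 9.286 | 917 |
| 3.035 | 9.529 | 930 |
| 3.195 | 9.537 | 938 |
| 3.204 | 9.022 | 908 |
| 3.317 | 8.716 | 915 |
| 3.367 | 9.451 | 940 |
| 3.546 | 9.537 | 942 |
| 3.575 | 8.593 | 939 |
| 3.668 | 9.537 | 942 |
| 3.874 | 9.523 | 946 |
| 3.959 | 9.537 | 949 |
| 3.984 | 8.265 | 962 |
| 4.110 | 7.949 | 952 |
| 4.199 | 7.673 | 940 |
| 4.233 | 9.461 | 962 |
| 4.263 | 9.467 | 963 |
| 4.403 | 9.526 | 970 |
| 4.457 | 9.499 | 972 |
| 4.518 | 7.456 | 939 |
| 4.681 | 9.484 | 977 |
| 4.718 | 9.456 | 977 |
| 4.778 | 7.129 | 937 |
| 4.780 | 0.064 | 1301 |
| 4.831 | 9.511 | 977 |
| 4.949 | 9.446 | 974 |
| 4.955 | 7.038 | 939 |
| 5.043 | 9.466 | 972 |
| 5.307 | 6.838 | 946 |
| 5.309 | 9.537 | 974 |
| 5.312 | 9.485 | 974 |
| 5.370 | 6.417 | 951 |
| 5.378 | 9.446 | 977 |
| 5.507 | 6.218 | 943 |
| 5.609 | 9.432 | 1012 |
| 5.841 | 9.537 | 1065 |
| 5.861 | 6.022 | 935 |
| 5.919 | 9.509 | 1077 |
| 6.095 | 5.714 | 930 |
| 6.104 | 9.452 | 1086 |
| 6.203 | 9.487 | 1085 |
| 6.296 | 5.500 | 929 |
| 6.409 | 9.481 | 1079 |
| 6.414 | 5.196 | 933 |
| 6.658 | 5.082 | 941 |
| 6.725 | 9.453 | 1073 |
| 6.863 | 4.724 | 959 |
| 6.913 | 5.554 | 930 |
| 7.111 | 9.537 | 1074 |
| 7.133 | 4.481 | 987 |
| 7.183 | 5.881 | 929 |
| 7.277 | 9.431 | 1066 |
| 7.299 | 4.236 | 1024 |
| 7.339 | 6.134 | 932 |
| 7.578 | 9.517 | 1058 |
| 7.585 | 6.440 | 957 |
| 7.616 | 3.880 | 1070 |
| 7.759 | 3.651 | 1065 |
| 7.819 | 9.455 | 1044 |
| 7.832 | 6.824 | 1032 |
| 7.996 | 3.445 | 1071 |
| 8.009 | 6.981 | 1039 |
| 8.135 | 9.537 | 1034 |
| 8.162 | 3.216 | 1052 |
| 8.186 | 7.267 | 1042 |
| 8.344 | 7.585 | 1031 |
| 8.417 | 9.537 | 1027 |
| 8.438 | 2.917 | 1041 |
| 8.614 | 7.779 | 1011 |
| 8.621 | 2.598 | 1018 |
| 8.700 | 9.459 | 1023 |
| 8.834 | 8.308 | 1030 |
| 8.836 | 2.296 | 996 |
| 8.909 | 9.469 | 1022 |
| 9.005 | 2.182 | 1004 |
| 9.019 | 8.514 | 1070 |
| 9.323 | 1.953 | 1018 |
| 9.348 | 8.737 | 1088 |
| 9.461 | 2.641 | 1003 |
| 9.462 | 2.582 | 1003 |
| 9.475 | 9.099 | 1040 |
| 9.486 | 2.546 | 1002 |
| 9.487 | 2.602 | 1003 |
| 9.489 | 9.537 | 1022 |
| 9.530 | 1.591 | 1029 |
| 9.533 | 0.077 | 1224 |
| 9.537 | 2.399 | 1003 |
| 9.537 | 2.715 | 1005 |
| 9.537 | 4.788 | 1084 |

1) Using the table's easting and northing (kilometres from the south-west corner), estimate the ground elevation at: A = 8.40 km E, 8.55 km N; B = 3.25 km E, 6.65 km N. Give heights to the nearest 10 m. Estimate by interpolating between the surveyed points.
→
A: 1060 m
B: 1020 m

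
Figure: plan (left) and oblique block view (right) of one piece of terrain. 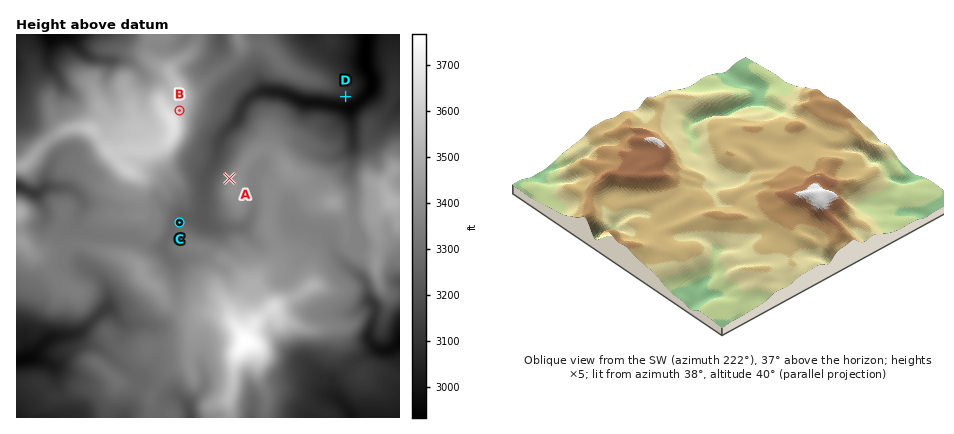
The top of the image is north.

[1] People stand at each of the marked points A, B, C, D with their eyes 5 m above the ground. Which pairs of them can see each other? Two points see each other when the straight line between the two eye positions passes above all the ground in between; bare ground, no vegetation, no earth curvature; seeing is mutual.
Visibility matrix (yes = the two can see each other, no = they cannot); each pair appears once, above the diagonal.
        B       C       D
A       yes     yes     no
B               no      yes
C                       no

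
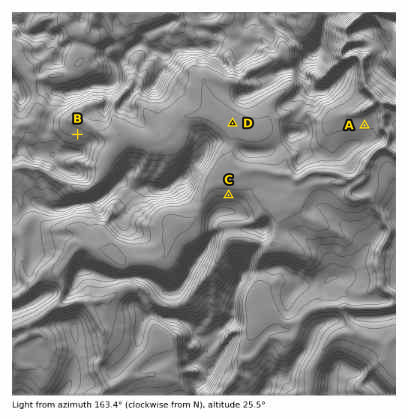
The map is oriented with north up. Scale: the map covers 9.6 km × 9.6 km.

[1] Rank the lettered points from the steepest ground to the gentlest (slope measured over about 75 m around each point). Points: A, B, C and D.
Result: C B A D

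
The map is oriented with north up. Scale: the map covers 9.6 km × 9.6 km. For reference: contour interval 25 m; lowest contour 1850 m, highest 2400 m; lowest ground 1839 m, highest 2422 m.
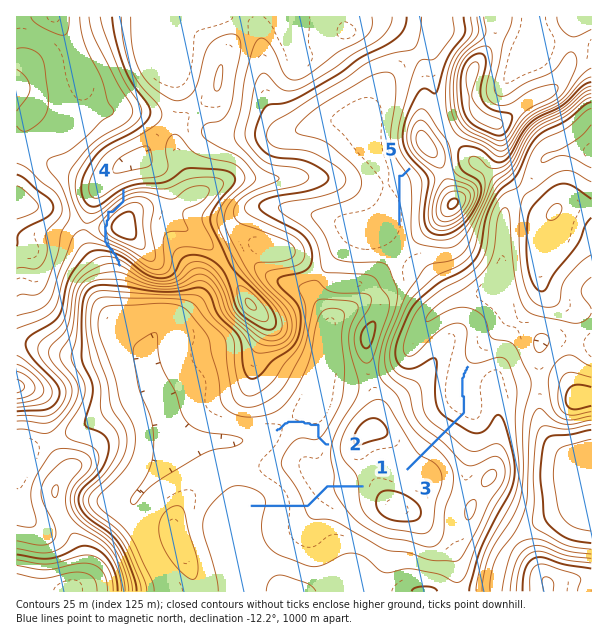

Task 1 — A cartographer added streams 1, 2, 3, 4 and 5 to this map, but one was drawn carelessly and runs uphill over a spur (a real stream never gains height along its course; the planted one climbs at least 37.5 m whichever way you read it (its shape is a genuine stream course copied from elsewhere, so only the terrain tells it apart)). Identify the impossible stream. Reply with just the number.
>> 4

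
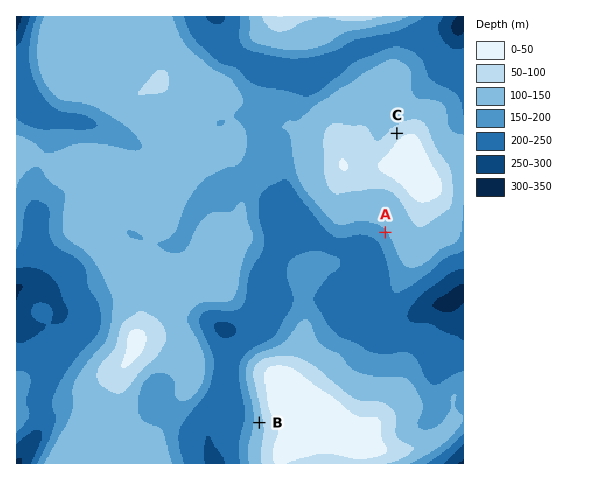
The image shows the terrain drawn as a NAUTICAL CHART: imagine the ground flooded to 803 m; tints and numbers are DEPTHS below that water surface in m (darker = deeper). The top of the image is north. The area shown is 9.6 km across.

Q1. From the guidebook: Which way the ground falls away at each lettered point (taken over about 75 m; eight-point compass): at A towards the SW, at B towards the W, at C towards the NW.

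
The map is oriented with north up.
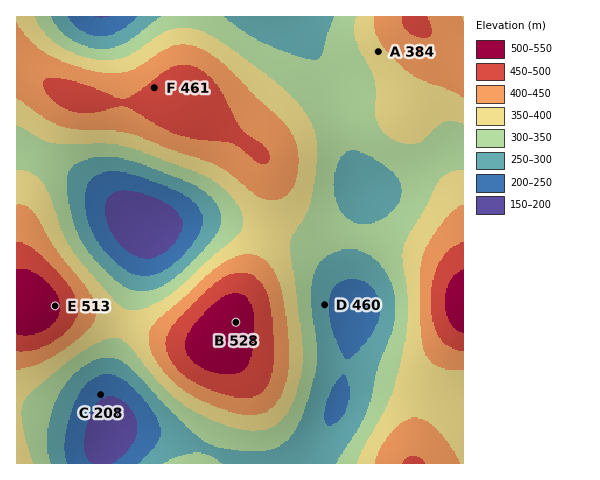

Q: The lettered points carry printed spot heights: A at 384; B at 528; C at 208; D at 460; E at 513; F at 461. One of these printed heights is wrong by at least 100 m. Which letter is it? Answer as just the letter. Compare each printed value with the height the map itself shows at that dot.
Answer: D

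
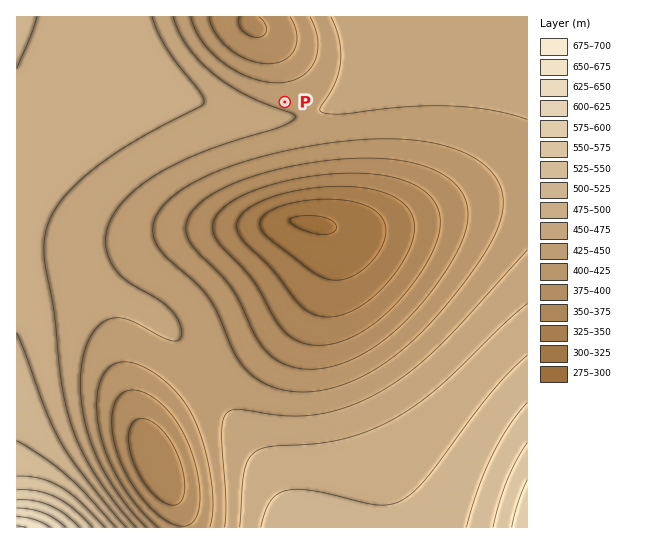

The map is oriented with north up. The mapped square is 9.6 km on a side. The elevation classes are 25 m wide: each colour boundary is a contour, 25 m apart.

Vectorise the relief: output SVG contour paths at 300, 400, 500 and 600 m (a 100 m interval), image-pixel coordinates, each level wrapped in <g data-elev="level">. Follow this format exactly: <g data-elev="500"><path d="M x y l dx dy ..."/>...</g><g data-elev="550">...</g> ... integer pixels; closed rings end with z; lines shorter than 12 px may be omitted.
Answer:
<g data-elev="300"><path d="M318 234l-21-7-6-4-1-4 9-3 18 0 13 3 6 6 0 4-3 4-7 1z"/></g><g data-elev="400"><path d="M179 526l-14-6-18-15-16-22-11-22-7-23-1-21 1-10 4-8 4-5 5-3 8-1 8 2 9 4 10 7 16 19 12 24 9 32 2 15-1 13-2 9-4 7-6 4z"/><path d="M301 369l-20-7-16-12-10-15-15-33-9-14-39-43-5-10-1-8 2-9 5-8 8-8 11-8 30-14 40-12 44-7 39-3 34 2 30 8 21 11 9 10 6 10 3 12-1 14-4 14-8 16-27 40-31 34-16 14-16 10-18 8-16 6-16 2z"/><path d="M290 17l4 8 3 9 0 8-2 7-5 6-5 5-8 3-8 1-20-4-19-11-14-15-5-9-2-8"/></g><g data-elev="500"><path d="M126 527l-44-53-21-32-15-32-29-77"/><path d="M527 355l-31 32-67 89-14 14-10 9-12 5-15 1-64-14-15-2-12 1-9 4-7 7-6 10-4 16"/><path d="M17 69l13-32 7-20"/></g><g data-elev="600"><path d="M79 527l-14-13-15-9-16-4-17-2"/></g>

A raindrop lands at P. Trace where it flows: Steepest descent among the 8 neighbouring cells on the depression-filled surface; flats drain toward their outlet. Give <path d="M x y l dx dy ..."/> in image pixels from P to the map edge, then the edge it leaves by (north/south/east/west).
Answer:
<path d="M285 102l0-37-26-31 0-7-10-10"/>
exit: north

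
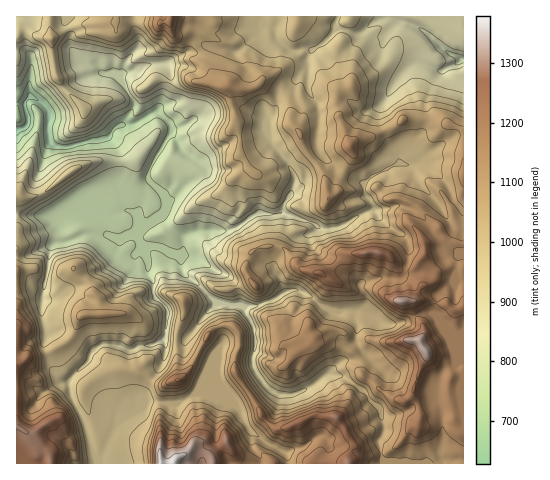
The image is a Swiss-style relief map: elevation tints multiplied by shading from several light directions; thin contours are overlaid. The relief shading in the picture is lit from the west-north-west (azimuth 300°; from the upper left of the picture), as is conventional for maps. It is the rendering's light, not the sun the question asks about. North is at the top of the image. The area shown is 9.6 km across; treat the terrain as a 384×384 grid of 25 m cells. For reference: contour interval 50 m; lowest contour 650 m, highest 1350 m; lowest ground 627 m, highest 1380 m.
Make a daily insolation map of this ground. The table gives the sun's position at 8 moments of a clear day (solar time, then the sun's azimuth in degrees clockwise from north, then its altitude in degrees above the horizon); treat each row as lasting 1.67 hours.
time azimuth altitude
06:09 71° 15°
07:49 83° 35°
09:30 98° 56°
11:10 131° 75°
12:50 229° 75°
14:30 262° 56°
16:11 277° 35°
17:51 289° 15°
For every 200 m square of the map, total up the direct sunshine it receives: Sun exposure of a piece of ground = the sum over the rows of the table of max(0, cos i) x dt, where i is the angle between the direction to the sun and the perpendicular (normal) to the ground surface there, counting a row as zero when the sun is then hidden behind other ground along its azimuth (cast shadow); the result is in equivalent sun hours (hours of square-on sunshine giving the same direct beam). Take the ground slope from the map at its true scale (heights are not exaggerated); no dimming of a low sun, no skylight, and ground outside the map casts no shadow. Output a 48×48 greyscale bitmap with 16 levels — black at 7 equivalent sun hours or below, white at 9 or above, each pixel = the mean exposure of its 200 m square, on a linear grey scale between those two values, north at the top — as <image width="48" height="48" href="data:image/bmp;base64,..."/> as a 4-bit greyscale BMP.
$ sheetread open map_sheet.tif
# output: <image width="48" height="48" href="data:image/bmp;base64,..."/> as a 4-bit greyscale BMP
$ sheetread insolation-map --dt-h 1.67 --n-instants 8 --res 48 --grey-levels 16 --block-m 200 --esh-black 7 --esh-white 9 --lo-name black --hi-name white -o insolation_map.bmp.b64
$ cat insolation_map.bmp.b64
<image width="48" height="48" href="data:image/bmp;base64,Qk32BAAAAAAAAHYAAAAoAAAAMAAAADAAAAABAAQAAAAAAIAEAAATCwAAEwsAABAAAAAAAAAAAAAAABEREQAiIiIAMzMzAERERABVVVUAZmZmAHd3dwCIiIgAmZmZAKqqqgC7u7sAzMzMAN3d3QDu7u4A////AN3NiHmrqpcKzM3bqszam63dzLqszd3d3d3dqXisyqcZus3cuomYuqvdzMqqu8zd3d3cu1ir27gnl33Lt3aERYrdzKmrq5m8zNzLy0ir3colZ1u5hFlniZq6q4u7urqszZicxye93dtWmouoU4WJd7qpuazMudzNzaqZkEvd3d2ZzJubl5WFUQWqqr2qmczd3aqsUq3d3d3M3bu9ungmmnE1nLuGibvd3aq3W73d3bqlNKu7qWU4msuqq4l7urrN3bqYrM3d3dukMSmZlYA0NHnMuGbMqanN3auJqrzd3M3CGFeZeCAUiXisuZzNupqt3blqrLvN3d3JSpeqeAA72riJy83bqppqvdlazcutypvIXImamhBJzcuHm9y6qImavbdYzMuqmHdlW5hpikAa3d27zdqWZnuqzah5rMyoiZVCG6RnelAq3d3czMy1NZua3cday7u7u8yhC7YqmwBb3d3My8zKYlqN3aR7yqiIibyyCakkUgKM3cuKu7qqdYvNvJeb273dzMuQJrlyRKUnrbmt26qjAFirzJis3L3crMkQCbhVMzAEOZl2h2gzirm9y6uq3czKhIgTZDATdjJlRXVmNpmLqsy93buHzM26mVJohiWEOFqoYxJoqry8zdzL3btxvNyWat3Ku7g1VJvJllisy5qqrd3czauCe8pnzd3d3dmWiczcqrmc25eJu7zM3bhnQjRs3d3d3duamszMu6mazKqrm5us3cqayonN3d3d3dzLiJq8qIlzQyVoq6u93cqs3d3d3d3d3d3chIqrzcynWImqmZzN3cms3d3d3d3dy6u6mHm7u5mXm7upqLzbzairzd3d3d3du7mYimiZhlQldpy6q83LzYVpq93d3d3dybqavLhmZ6qIq5eGi8y8zcpzaqzd3d3d3InMzcmah6qcmbmKq7vL3MmqRJqt3d3d3clpy7qsqLqN27m8zN28u8mYpSea3dzM3cuUnMzNyqqd3My93dzMu7qaeZaJzMu93cqna93dy6m925vN3d3cvKublkeb3dyr3cq2fN3dy6rcuYm93d3dy6ualmd5vN2q3Lqmnd3dy6zbqbqs3d3dzKumc0eqzd3azLuWjMzdurvcrLu7zd3MzZiVmCA4is3bu7umvczbmsvcvMzMqszczWWEqKhnmavLu6u2fbzbrdzLzMu7uszd3YZml6ynd6qrq5q5XLzcvd3L3LzKas3dundIdb3ah3lpu6qlXLu8zd3M3Lq8qby6q1aHSbvMx1U0d0AAapd83d3M3Mu83My7zVVzapzdy4umlQBa3d263d3N3cu83d3d3WWGqb3d3crNpazd3N3czN3d3czM3d3d3YR3qr3cy7zLqJvd3d3N3N3d3czdzd3cuYV4mr3MurqEWK3d3N3d3d3d3czd3d3cqGRZioh1JlmXA53d3N3d3M3d3d3d3d3JaJh6dlM1hjY0eb3d3d3d3MzM3N3d3dypzd27zLzd3GZFmr3dzd3d3Mzc273d3dut3d3Mzczd3ct9yc3dzd3d3N3czMvd3Lzd3Q=="/>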